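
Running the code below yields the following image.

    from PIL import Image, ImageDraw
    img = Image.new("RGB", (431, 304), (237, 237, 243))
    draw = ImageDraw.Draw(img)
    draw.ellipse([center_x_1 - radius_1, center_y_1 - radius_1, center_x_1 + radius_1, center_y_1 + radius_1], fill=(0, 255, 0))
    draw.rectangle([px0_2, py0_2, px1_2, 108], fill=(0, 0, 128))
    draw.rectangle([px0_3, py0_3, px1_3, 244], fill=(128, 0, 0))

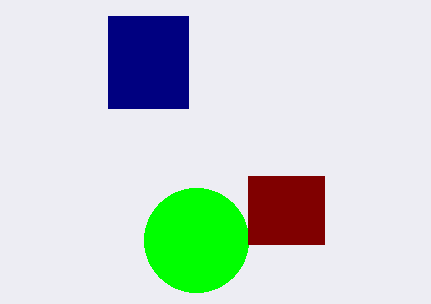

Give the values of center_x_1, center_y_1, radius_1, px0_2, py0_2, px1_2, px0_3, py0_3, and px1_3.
center_x_1 = 196; center_y_1 = 240; radius_1 = 52; px0_2 = 108; py0_2 = 16; px1_2 = 188; px0_3 = 248; py0_3 = 176; px1_3 = 324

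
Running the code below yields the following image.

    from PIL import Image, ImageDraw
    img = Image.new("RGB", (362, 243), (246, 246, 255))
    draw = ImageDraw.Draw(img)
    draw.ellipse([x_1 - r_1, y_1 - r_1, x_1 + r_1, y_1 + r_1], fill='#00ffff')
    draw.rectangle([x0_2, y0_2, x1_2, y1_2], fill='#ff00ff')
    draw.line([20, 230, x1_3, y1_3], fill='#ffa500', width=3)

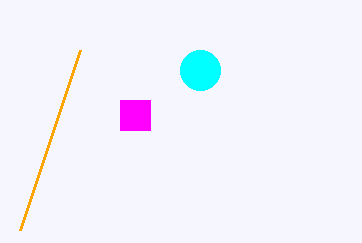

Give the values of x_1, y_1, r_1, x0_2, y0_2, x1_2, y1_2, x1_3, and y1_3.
x_1 = 200; y_1 = 70; r_1 = 20; x0_2 = 120; y0_2 = 100; x1_2 = 150; y1_2 = 130; x1_3 = 80; y1_3 = 50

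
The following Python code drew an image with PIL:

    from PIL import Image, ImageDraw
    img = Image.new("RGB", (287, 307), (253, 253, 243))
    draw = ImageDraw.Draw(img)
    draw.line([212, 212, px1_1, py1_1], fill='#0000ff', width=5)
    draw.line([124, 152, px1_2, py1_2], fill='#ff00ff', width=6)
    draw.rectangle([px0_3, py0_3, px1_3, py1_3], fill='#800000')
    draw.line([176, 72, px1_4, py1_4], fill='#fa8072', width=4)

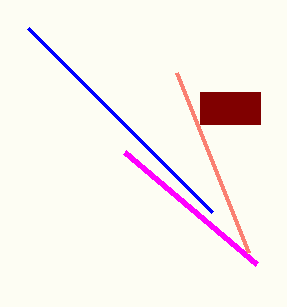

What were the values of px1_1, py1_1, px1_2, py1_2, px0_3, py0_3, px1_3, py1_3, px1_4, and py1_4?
px1_1 = 28
py1_1 = 28
px1_2 = 256
py1_2 = 264
px0_3 = 200
py0_3 = 92
px1_3 = 260
py1_3 = 124
px1_4 = 248
py1_4 = 252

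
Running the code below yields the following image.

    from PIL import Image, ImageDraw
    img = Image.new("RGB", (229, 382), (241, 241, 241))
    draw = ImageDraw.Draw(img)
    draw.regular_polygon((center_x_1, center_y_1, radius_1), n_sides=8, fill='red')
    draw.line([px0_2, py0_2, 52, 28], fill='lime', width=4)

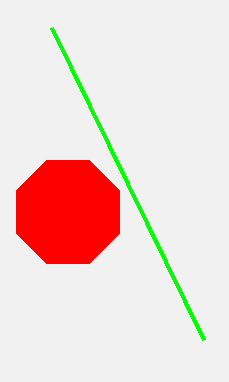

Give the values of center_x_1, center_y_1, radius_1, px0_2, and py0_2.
center_x_1 = 68
center_y_1 = 212
radius_1 = 56
px0_2 = 204
py0_2 = 340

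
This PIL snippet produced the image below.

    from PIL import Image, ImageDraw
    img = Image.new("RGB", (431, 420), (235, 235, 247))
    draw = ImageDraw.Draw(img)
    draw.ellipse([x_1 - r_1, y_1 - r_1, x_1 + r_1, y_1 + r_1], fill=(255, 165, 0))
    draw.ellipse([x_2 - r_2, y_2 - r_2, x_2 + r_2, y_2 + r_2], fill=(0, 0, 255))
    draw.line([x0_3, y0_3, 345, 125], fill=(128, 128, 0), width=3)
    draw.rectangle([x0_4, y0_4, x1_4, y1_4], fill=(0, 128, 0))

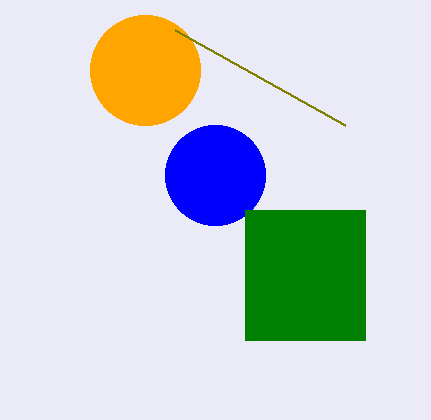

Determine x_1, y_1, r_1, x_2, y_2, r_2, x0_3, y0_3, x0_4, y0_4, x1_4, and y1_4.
x_1 = 145; y_1 = 70; r_1 = 55; x_2 = 215; y_2 = 175; r_2 = 50; x0_3 = 175; y0_3 = 30; x0_4 = 245; y0_4 = 210; x1_4 = 365; y1_4 = 340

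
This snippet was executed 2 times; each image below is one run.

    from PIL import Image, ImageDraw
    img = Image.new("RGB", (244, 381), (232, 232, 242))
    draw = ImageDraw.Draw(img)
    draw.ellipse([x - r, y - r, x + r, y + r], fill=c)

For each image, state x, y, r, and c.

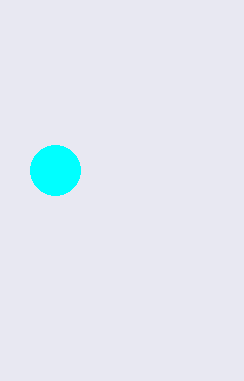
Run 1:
x = 55, y = 170, r = 25, c = 'cyan'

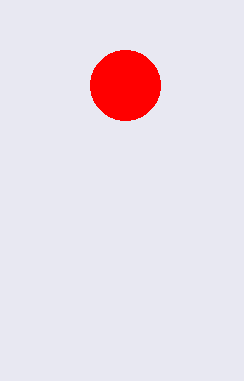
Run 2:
x = 125, y = 85, r = 35, c = 'red'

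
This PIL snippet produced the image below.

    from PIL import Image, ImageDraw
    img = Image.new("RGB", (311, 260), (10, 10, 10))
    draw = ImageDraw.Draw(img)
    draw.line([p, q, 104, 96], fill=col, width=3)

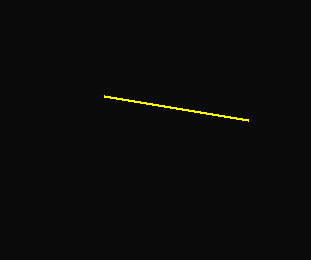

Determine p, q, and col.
p = 248; q = 120; col = 'yellow'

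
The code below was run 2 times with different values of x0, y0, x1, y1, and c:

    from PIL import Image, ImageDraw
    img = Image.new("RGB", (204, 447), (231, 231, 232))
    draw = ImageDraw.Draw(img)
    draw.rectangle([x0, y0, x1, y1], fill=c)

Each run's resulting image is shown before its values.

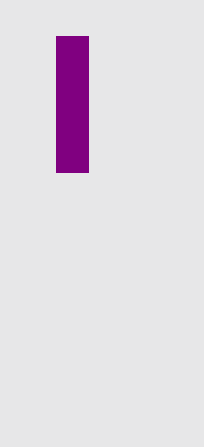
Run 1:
x0 = 56; y0 = 36; x1 = 88; y1 = 172; c = 'purple'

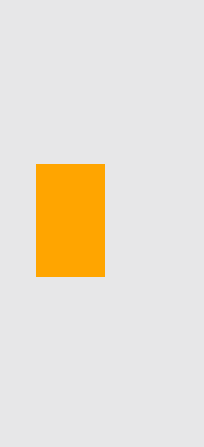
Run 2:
x0 = 36, y0 = 164, x1 = 104, y1 = 276, c = 'orange'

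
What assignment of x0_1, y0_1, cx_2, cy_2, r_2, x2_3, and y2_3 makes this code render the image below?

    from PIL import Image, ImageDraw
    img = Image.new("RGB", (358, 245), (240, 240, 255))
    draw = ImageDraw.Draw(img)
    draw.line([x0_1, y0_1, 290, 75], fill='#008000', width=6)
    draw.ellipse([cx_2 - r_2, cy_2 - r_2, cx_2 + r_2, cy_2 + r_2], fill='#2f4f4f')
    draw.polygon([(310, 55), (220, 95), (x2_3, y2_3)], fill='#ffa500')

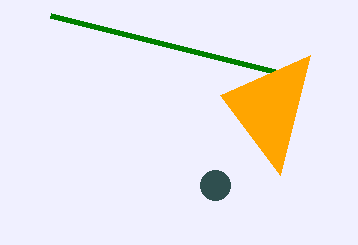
x0_1 = 50; y0_1 = 15; cx_2 = 215; cy_2 = 185; r_2 = 15; x2_3 = 280; y2_3 = 175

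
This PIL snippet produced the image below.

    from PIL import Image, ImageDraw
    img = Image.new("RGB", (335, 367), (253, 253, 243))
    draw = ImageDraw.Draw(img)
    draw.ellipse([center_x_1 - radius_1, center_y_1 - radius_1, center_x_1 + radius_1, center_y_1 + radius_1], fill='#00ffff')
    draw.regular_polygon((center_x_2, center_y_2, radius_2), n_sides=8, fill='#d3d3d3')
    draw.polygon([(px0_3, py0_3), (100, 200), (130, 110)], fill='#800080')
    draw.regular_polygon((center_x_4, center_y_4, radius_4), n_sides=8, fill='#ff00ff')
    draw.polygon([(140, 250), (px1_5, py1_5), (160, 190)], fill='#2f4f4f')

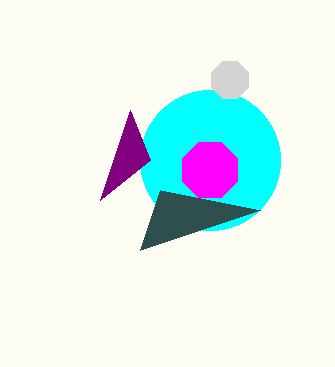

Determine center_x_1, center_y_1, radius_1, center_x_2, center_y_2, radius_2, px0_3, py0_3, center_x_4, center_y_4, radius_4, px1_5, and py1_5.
center_x_1 = 210, center_y_1 = 160, radius_1 = 70, center_x_2 = 230, center_y_2 = 80, radius_2 = 20, px0_3 = 150, py0_3 = 160, center_x_4 = 210, center_y_4 = 170, radius_4 = 30, px1_5 = 260, py1_5 = 210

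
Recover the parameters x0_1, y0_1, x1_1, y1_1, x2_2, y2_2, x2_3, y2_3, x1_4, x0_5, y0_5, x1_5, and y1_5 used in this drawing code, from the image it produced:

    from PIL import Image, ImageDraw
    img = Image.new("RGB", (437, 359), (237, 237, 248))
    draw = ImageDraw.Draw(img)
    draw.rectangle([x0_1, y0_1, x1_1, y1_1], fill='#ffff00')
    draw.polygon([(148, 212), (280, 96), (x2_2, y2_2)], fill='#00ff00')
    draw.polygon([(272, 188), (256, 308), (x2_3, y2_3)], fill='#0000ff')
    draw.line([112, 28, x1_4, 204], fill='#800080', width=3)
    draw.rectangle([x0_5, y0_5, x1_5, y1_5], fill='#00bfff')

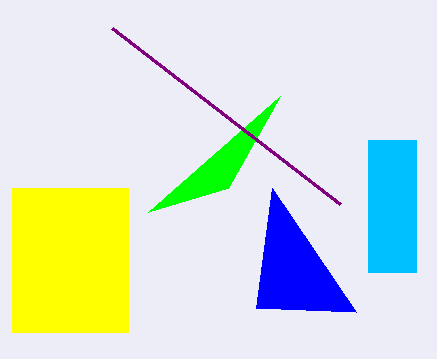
x0_1 = 12; y0_1 = 188; x1_1 = 128; y1_1 = 332; x2_2 = 228; y2_2 = 188; x2_3 = 356; y2_3 = 312; x1_4 = 340; x0_5 = 368; y0_5 = 140; x1_5 = 416; y1_5 = 272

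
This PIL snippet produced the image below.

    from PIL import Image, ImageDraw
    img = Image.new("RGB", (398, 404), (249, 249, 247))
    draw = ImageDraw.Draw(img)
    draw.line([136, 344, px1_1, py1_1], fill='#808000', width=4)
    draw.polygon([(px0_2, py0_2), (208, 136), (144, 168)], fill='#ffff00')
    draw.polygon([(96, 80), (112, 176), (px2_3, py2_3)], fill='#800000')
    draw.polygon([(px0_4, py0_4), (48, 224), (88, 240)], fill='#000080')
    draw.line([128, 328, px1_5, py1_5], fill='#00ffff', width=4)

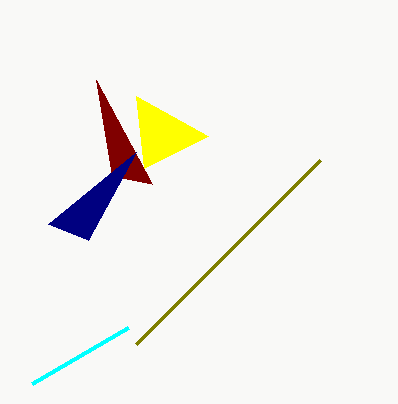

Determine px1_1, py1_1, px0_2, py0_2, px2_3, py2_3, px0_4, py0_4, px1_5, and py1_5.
px1_1 = 320; py1_1 = 160; px0_2 = 136; py0_2 = 96; px2_3 = 152; py2_3 = 184; px0_4 = 136; py0_4 = 152; px1_5 = 32; py1_5 = 384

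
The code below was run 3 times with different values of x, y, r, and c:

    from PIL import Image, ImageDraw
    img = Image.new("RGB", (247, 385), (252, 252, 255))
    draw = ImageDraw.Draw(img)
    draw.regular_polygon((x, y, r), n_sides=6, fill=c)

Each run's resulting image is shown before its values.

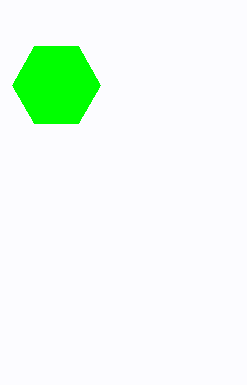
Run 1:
x = 56
y = 85
r = 44
c = 'lime'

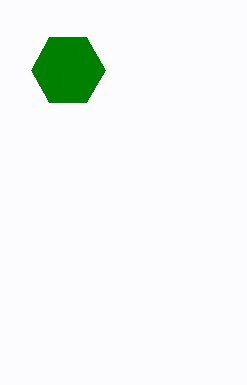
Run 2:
x = 68
y = 70
r = 37
c = 'green'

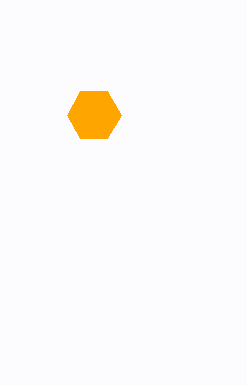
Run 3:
x = 94, y = 115, r = 27, c = 'orange'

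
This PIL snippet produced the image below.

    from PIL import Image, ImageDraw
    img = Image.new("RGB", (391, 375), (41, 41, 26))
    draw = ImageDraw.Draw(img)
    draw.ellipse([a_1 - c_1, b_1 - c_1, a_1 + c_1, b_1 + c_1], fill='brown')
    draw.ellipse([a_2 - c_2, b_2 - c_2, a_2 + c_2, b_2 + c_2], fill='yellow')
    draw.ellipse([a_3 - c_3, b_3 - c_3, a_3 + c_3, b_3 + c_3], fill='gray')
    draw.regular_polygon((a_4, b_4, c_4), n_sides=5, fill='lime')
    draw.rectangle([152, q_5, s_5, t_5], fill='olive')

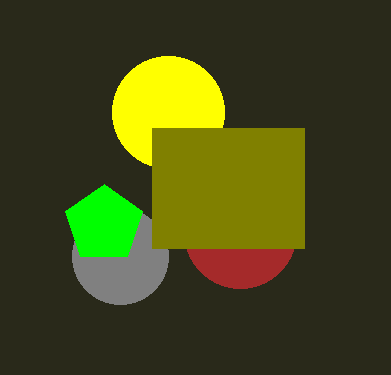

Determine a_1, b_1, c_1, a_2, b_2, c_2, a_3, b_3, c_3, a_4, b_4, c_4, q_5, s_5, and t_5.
a_1 = 240, b_1 = 232, c_1 = 56, a_2 = 168, b_2 = 112, c_2 = 56, a_3 = 120, b_3 = 256, c_3 = 48, a_4 = 104, b_4 = 224, c_4 = 40, q_5 = 128, s_5 = 304, t_5 = 248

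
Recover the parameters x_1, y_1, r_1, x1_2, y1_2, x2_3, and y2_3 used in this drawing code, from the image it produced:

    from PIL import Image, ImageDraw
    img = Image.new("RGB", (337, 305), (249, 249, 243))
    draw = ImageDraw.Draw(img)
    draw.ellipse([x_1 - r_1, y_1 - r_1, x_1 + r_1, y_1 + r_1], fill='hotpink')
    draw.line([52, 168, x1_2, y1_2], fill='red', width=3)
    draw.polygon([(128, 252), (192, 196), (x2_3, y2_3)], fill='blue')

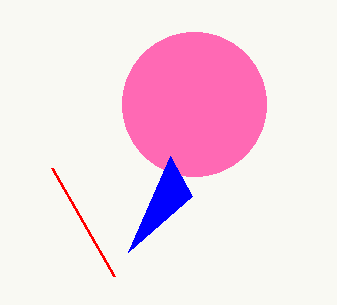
x_1 = 194, y_1 = 104, r_1 = 72, x1_2 = 114, y1_2 = 276, x2_3 = 170, y2_3 = 156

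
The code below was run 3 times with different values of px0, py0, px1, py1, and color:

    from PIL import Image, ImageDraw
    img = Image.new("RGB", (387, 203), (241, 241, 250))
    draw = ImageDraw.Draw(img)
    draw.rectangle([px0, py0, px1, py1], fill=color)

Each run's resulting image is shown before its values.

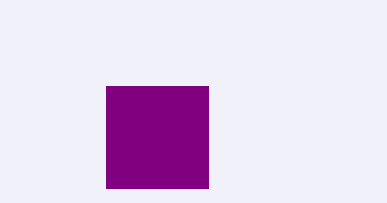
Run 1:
px0 = 106; py0 = 86; px1 = 208; py1 = 188; color = 'purple'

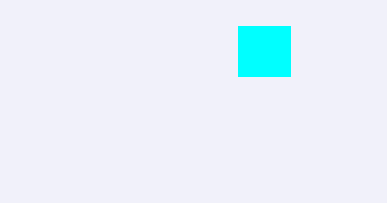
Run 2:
px0 = 238, py0 = 26, px1 = 290, py1 = 76, color = 'cyan'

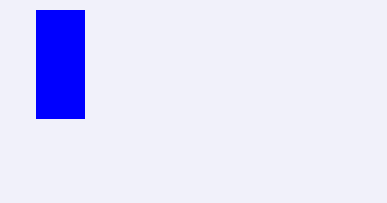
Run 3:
px0 = 36
py0 = 10
px1 = 84
py1 = 118
color = 'blue'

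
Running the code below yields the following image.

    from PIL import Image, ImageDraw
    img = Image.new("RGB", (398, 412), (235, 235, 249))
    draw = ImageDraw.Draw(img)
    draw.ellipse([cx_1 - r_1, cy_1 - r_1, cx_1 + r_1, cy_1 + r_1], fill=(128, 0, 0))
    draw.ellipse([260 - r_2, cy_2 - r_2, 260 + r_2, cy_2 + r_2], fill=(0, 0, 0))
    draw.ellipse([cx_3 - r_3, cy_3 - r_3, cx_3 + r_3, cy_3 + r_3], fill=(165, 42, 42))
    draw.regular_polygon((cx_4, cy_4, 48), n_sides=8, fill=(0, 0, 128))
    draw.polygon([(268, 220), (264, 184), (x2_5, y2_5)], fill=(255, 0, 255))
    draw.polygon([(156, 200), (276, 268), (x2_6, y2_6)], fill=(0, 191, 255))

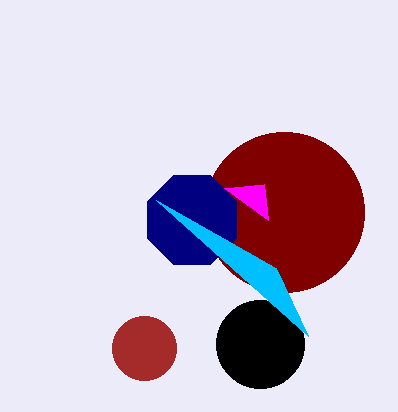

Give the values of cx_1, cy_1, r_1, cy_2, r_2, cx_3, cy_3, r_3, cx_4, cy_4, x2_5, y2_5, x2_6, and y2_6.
cx_1 = 284, cy_1 = 212, r_1 = 80, cy_2 = 344, r_2 = 44, cx_3 = 144, cy_3 = 348, r_3 = 32, cx_4 = 192, cy_4 = 220, x2_5 = 224, y2_5 = 188, x2_6 = 308, y2_6 = 336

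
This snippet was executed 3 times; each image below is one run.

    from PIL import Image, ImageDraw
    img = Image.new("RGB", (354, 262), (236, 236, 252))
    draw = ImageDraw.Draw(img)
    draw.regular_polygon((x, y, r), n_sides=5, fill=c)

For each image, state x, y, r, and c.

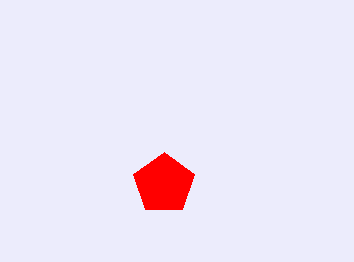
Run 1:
x = 164, y = 184, r = 32, c = 'red'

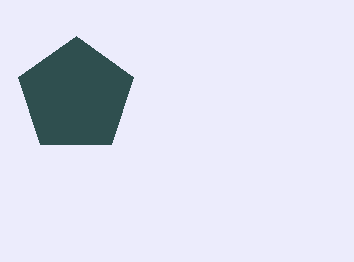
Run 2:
x = 76
y = 96
r = 60
c = 'darkslategray'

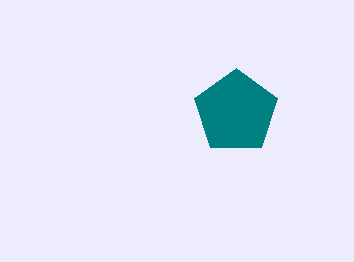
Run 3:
x = 236, y = 112, r = 44, c = 'teal'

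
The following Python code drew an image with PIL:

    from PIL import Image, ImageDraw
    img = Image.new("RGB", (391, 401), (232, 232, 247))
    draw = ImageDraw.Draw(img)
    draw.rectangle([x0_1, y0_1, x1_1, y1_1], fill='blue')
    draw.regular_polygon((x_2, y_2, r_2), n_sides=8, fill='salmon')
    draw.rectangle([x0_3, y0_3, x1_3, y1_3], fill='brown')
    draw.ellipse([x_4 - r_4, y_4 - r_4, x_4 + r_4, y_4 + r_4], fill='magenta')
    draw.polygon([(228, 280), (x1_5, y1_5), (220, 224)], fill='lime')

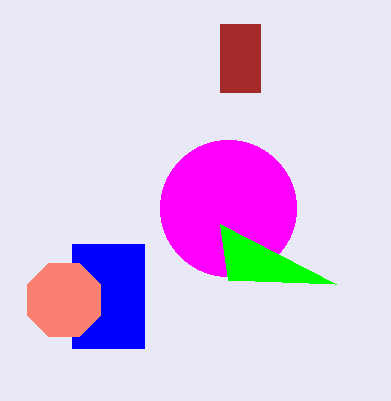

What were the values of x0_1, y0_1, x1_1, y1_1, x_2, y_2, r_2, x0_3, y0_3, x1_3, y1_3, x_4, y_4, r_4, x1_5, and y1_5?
x0_1 = 72; y0_1 = 244; x1_1 = 144; y1_1 = 348; x_2 = 64; y_2 = 300; r_2 = 40; x0_3 = 220; y0_3 = 24; x1_3 = 260; y1_3 = 92; x_4 = 228; y_4 = 208; r_4 = 68; x1_5 = 336; y1_5 = 284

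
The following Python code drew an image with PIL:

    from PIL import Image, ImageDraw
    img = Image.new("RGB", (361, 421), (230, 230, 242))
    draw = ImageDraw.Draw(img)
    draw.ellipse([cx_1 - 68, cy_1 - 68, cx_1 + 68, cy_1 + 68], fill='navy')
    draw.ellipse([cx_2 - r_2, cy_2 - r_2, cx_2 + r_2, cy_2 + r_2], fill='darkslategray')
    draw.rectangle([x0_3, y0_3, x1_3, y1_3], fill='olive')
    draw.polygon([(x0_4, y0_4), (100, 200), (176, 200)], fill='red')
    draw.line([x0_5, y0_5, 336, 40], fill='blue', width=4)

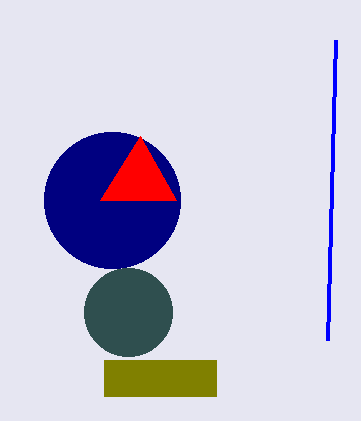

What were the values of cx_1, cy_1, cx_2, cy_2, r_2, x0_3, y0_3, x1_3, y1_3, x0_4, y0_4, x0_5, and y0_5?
cx_1 = 112, cy_1 = 200, cx_2 = 128, cy_2 = 312, r_2 = 44, x0_3 = 104, y0_3 = 360, x1_3 = 216, y1_3 = 396, x0_4 = 140, y0_4 = 136, x0_5 = 328, y0_5 = 340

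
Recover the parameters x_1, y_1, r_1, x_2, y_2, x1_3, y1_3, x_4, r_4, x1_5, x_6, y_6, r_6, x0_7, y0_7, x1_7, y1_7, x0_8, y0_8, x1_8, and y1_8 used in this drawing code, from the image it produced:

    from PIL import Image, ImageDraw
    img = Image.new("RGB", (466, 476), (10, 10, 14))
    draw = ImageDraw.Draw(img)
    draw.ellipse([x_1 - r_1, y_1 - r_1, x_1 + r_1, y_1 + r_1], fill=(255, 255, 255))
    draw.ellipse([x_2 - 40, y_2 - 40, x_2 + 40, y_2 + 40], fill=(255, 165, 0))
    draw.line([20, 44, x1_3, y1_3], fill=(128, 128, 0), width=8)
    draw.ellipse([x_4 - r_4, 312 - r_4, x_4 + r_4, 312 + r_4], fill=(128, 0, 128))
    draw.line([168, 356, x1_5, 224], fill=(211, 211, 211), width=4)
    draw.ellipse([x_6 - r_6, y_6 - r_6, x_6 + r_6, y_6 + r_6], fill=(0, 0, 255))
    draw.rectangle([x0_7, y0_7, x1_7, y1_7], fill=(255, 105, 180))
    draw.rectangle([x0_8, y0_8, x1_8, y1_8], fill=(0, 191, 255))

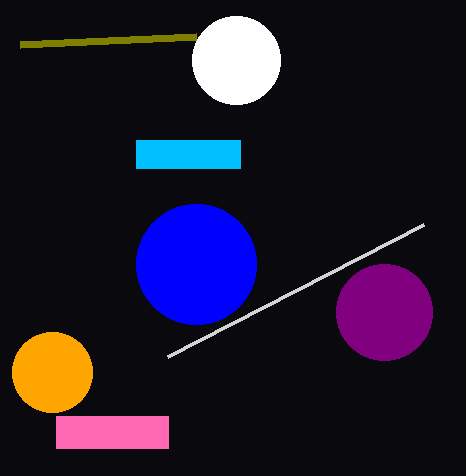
x_1 = 236
y_1 = 60
r_1 = 44
x_2 = 52
y_2 = 372
x1_3 = 196
y1_3 = 36
x_4 = 384
r_4 = 48
x1_5 = 424
x_6 = 196
y_6 = 264
r_6 = 60
x0_7 = 56
y0_7 = 416
x1_7 = 168
y1_7 = 448
x0_8 = 136
y0_8 = 140
x1_8 = 240
y1_8 = 168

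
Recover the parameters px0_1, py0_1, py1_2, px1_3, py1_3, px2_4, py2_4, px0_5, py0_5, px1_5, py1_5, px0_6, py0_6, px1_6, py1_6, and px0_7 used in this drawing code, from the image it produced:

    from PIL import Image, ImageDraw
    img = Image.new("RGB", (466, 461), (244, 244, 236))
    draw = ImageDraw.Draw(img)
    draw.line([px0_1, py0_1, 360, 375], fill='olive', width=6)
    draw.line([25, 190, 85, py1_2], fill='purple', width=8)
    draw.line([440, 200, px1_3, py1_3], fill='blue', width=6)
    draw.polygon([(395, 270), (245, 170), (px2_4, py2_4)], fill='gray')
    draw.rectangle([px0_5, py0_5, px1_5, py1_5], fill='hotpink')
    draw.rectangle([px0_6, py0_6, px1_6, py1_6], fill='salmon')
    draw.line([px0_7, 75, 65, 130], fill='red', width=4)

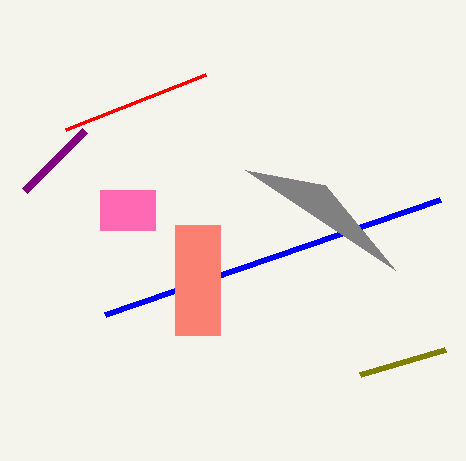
px0_1 = 445; py0_1 = 350; py1_2 = 130; px1_3 = 105; py1_3 = 315; px2_4 = 325; py2_4 = 185; px0_5 = 100; py0_5 = 190; px1_5 = 155; py1_5 = 230; px0_6 = 175; py0_6 = 225; px1_6 = 220; py1_6 = 335; px0_7 = 205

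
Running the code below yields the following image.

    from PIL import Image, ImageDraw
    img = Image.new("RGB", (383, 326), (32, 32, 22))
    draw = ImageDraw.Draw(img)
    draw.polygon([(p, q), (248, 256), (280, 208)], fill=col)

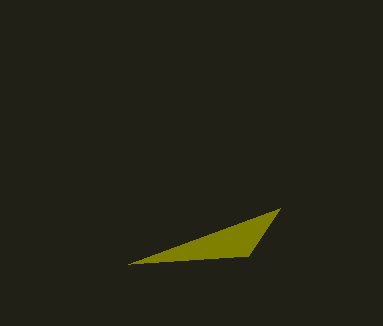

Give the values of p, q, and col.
p = 128; q = 264; col = 'olive'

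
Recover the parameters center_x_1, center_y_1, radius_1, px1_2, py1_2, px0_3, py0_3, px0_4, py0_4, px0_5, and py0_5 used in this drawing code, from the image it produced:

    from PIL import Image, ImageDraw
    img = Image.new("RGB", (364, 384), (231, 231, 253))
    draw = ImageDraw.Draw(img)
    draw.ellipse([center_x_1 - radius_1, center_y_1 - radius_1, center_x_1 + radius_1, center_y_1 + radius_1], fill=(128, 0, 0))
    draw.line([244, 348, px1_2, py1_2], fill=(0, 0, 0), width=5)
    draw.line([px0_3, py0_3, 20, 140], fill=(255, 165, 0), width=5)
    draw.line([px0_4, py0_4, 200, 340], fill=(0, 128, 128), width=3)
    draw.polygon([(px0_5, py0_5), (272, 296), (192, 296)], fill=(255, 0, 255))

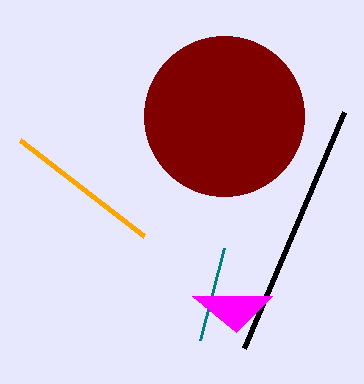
center_x_1 = 224; center_y_1 = 116; radius_1 = 80; px1_2 = 344; py1_2 = 112; px0_3 = 144; py0_3 = 236; px0_4 = 224; py0_4 = 248; px0_5 = 236; py0_5 = 332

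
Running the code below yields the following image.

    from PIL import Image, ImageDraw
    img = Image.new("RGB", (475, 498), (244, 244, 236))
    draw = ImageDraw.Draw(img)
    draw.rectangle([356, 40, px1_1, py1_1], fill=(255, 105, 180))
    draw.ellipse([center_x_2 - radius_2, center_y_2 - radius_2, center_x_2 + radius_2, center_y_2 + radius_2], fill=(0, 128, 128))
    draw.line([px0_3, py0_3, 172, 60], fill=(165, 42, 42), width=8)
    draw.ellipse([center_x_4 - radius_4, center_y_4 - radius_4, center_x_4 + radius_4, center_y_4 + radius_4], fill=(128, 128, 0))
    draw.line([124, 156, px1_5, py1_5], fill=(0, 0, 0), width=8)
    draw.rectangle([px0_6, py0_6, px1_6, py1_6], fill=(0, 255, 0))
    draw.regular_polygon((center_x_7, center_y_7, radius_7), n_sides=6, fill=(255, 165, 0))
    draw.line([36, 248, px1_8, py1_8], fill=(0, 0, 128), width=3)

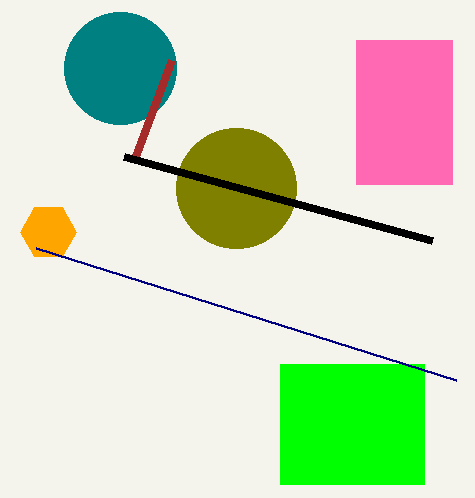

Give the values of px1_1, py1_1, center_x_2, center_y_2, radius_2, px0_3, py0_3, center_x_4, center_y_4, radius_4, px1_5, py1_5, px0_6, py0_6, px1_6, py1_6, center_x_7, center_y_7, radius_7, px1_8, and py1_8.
px1_1 = 452
py1_1 = 184
center_x_2 = 120
center_y_2 = 68
radius_2 = 56
px0_3 = 136
py0_3 = 156
center_x_4 = 236
center_y_4 = 188
radius_4 = 60
px1_5 = 432
py1_5 = 240
px0_6 = 280
py0_6 = 364
px1_6 = 424
py1_6 = 484
center_x_7 = 48
center_y_7 = 232
radius_7 = 28
px1_8 = 456
py1_8 = 380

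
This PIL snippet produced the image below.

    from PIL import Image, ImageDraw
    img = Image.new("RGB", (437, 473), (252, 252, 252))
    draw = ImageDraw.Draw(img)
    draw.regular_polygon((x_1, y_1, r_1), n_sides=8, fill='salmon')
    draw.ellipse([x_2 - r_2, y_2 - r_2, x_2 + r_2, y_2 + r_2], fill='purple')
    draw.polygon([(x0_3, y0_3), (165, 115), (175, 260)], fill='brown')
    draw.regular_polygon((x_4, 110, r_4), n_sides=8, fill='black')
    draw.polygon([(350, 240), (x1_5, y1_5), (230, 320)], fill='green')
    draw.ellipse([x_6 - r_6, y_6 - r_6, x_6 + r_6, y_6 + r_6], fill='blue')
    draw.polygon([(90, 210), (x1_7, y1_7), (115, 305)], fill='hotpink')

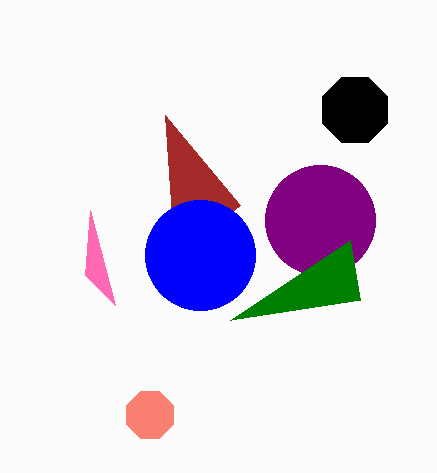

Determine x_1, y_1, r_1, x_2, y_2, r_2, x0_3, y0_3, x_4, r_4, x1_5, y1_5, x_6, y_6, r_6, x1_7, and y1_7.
x_1 = 150
y_1 = 415
r_1 = 25
x_2 = 320
y_2 = 220
r_2 = 55
x0_3 = 240
y0_3 = 205
x_4 = 355
r_4 = 35
x1_5 = 360
y1_5 = 300
x_6 = 200
y_6 = 255
r_6 = 55
x1_7 = 85
y1_7 = 275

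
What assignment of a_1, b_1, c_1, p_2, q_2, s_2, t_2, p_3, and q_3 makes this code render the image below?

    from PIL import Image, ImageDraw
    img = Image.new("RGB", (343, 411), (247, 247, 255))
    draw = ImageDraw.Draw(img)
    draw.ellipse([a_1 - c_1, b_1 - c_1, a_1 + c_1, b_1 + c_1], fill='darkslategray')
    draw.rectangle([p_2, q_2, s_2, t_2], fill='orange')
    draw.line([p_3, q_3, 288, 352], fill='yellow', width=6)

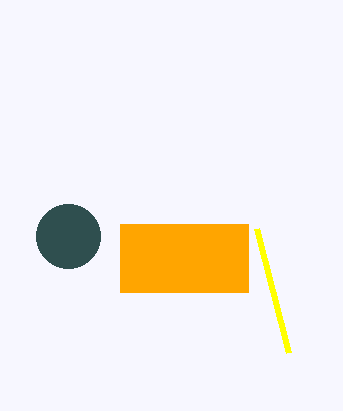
a_1 = 68, b_1 = 236, c_1 = 32, p_2 = 120, q_2 = 224, s_2 = 248, t_2 = 292, p_3 = 256, q_3 = 228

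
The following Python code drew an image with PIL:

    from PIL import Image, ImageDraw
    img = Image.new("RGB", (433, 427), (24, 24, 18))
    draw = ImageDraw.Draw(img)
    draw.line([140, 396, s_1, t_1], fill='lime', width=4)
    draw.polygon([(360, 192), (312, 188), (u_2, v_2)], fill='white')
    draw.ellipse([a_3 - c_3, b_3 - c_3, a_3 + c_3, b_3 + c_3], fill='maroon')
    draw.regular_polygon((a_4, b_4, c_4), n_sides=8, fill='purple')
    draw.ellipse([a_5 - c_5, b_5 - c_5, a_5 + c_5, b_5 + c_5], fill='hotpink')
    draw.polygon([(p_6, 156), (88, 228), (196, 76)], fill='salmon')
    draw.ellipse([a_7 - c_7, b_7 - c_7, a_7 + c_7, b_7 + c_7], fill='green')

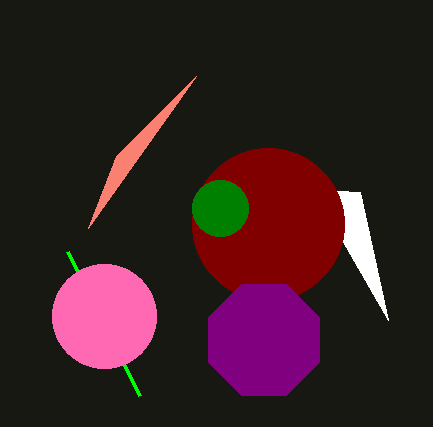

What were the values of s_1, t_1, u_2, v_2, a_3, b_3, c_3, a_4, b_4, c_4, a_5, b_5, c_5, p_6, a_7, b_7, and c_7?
s_1 = 68, t_1 = 252, u_2 = 388, v_2 = 320, a_3 = 268, b_3 = 224, c_3 = 76, a_4 = 264, b_4 = 340, c_4 = 60, a_5 = 104, b_5 = 316, c_5 = 52, p_6 = 116, a_7 = 220, b_7 = 208, c_7 = 28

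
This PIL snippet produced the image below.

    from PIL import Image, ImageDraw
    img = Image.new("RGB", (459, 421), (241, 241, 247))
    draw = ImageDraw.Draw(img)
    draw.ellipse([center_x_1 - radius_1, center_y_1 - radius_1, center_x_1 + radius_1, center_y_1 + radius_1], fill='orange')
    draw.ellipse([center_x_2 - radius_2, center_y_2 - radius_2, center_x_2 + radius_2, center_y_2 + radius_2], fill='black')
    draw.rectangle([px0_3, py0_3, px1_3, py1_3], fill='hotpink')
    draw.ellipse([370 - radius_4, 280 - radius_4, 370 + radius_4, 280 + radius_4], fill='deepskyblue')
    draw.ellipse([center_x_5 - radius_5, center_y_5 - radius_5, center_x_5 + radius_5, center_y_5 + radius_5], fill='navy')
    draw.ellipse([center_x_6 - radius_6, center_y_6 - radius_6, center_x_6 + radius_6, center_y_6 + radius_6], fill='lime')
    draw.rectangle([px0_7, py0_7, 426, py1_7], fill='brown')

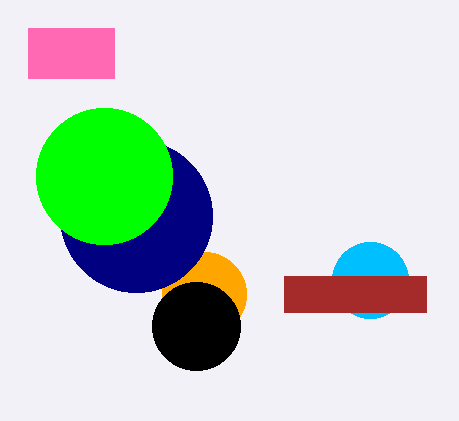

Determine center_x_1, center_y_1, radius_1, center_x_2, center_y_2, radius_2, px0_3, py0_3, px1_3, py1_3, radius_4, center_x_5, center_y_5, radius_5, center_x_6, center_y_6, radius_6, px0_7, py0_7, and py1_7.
center_x_1 = 204, center_y_1 = 294, radius_1 = 42, center_x_2 = 196, center_y_2 = 326, radius_2 = 44, px0_3 = 28, py0_3 = 28, px1_3 = 114, py1_3 = 78, radius_4 = 38, center_x_5 = 136, center_y_5 = 216, radius_5 = 76, center_x_6 = 104, center_y_6 = 176, radius_6 = 68, px0_7 = 284, py0_7 = 276, py1_7 = 312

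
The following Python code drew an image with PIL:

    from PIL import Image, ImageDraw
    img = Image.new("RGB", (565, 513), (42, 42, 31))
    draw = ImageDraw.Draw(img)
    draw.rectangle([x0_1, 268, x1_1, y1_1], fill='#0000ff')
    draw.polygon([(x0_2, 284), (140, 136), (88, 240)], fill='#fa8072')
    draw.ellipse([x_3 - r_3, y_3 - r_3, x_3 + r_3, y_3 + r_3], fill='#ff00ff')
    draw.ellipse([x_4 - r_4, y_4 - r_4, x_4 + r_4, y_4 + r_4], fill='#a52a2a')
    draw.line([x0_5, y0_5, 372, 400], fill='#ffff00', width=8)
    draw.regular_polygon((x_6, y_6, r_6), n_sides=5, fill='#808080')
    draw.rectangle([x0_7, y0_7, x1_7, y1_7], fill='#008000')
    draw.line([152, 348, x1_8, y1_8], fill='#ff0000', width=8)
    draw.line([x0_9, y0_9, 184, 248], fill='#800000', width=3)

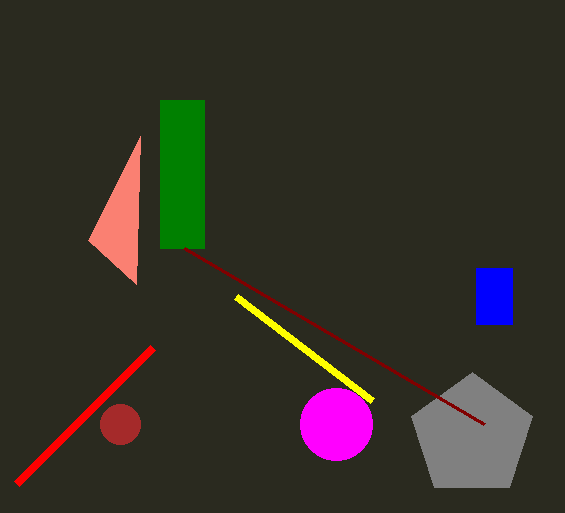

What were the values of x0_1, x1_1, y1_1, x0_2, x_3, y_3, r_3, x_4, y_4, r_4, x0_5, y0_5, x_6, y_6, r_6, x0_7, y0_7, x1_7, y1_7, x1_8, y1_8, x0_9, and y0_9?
x0_1 = 476, x1_1 = 512, y1_1 = 324, x0_2 = 136, x_3 = 336, y_3 = 424, r_3 = 36, x_4 = 120, y_4 = 424, r_4 = 20, x0_5 = 236, y0_5 = 296, x_6 = 472, y_6 = 436, r_6 = 64, x0_7 = 160, y0_7 = 100, x1_7 = 204, y1_7 = 248, x1_8 = 16, y1_8 = 484, x0_9 = 484, y0_9 = 424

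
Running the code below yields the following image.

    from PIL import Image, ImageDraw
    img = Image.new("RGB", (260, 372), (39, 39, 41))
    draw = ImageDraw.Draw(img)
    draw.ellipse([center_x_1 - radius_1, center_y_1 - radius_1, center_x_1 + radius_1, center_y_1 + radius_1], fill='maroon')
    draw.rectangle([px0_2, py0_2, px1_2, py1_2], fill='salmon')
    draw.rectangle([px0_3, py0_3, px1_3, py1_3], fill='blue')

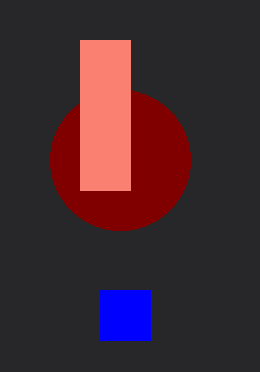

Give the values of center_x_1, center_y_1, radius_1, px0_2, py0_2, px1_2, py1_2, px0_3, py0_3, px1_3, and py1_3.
center_x_1 = 120
center_y_1 = 160
radius_1 = 70
px0_2 = 80
py0_2 = 40
px1_2 = 130
py1_2 = 190
px0_3 = 100
py0_3 = 290
px1_3 = 150
py1_3 = 340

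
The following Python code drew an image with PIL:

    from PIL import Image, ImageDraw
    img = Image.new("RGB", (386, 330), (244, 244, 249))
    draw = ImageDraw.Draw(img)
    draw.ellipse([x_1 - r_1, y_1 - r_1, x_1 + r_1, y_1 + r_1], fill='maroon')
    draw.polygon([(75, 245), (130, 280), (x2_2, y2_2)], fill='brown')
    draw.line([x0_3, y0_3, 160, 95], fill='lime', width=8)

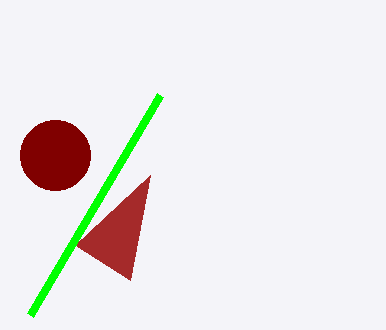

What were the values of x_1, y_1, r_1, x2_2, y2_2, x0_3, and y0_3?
x_1 = 55
y_1 = 155
r_1 = 35
x2_2 = 150
y2_2 = 175
x0_3 = 30
y0_3 = 315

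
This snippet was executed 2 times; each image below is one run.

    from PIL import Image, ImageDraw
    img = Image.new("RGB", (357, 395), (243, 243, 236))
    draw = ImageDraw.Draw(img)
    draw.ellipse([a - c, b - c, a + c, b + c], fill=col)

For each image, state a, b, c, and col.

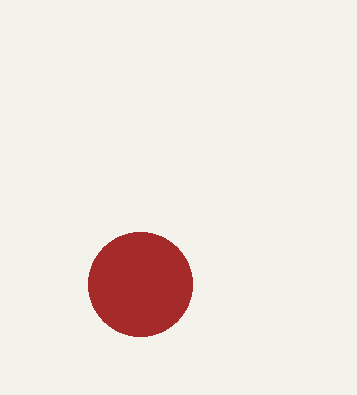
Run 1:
a = 140, b = 284, c = 52, col = 'brown'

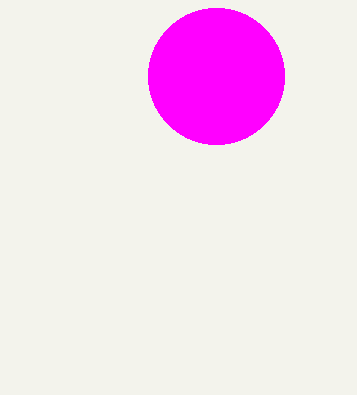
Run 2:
a = 216
b = 76
c = 68
col = 'magenta'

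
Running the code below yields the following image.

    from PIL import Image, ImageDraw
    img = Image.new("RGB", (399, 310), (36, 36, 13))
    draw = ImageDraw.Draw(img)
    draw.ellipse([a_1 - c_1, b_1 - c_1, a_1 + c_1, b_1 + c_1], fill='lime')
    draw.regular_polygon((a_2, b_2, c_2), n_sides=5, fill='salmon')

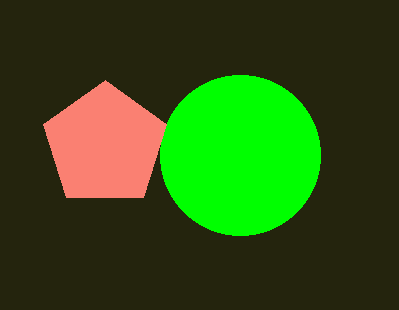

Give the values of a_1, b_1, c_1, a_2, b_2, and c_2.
a_1 = 240, b_1 = 155, c_1 = 80, a_2 = 105, b_2 = 145, c_2 = 65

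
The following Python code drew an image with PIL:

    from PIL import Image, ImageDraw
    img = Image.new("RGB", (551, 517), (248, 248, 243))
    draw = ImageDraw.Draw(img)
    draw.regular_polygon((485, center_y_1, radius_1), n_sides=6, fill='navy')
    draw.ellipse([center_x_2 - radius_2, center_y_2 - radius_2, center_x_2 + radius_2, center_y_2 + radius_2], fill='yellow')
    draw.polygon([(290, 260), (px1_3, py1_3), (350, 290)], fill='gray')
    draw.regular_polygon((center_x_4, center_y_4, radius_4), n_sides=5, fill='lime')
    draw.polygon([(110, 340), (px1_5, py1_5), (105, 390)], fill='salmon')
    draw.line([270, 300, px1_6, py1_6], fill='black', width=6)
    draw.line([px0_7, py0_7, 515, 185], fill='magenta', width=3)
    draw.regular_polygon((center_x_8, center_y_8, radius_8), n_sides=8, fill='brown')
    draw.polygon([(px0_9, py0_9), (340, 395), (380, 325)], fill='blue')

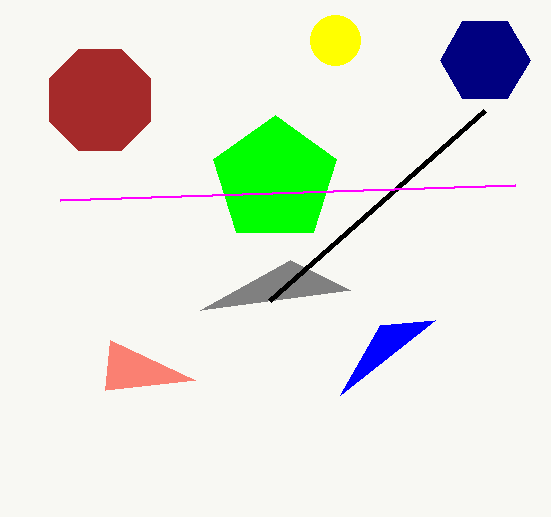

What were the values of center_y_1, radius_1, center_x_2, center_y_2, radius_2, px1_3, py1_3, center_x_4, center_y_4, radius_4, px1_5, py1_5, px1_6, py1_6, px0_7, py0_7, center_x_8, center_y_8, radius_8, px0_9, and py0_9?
center_y_1 = 60
radius_1 = 45
center_x_2 = 335
center_y_2 = 40
radius_2 = 25
px1_3 = 200
py1_3 = 310
center_x_4 = 275
center_y_4 = 180
radius_4 = 65
px1_5 = 195
py1_5 = 380
px1_6 = 485
py1_6 = 110
px0_7 = 60
py0_7 = 200
center_x_8 = 100
center_y_8 = 100
radius_8 = 55
px0_9 = 435
py0_9 = 320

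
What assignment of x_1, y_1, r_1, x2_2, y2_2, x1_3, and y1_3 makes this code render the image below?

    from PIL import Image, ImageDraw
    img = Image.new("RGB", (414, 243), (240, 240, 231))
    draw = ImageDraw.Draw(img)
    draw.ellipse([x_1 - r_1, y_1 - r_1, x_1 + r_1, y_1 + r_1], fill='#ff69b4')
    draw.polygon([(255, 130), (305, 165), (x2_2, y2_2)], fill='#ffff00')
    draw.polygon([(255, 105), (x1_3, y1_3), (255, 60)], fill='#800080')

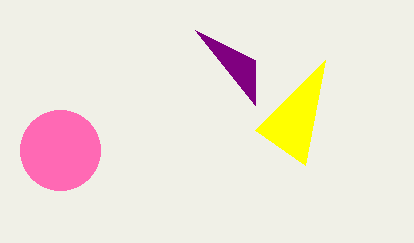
x_1 = 60; y_1 = 150; r_1 = 40; x2_2 = 325; y2_2 = 60; x1_3 = 195; y1_3 = 30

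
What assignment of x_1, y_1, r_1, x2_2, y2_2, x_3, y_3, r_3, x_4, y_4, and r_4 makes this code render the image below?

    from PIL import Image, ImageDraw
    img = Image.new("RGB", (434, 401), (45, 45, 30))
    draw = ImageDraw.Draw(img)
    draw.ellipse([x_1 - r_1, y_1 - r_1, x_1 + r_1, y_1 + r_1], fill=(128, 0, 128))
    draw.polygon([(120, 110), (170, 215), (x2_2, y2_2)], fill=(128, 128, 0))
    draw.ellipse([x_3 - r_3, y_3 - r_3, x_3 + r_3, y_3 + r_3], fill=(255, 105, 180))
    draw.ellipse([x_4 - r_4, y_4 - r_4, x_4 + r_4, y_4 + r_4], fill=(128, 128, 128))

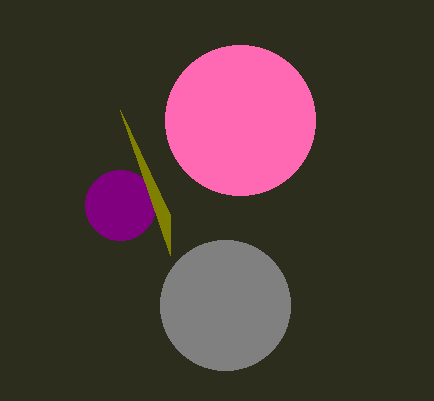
x_1 = 120; y_1 = 205; r_1 = 35; x2_2 = 170; y2_2 = 255; x_3 = 240; y_3 = 120; r_3 = 75; x_4 = 225; y_4 = 305; r_4 = 65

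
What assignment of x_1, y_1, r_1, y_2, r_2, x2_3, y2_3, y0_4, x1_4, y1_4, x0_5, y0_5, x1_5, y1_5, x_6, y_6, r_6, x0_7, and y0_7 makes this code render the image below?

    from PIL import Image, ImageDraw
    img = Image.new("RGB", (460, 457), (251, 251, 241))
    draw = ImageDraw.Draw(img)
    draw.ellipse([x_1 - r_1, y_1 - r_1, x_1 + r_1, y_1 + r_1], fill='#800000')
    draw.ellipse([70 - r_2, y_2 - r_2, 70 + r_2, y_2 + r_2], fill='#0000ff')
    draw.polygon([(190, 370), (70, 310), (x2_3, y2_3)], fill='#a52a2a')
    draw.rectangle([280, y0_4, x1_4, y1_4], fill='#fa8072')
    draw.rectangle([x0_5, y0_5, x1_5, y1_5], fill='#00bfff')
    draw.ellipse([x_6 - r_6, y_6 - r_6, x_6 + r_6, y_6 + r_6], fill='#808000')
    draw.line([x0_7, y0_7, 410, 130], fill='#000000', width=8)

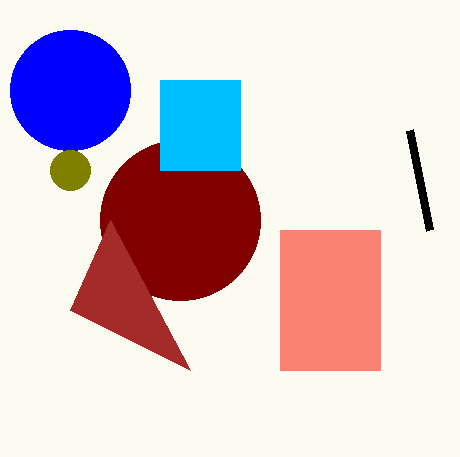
x_1 = 180
y_1 = 220
r_1 = 80
y_2 = 90
r_2 = 60
x2_3 = 110
y2_3 = 220
y0_4 = 230
x1_4 = 380
y1_4 = 370
x0_5 = 160
y0_5 = 80
x1_5 = 240
y1_5 = 170
x_6 = 70
y_6 = 170
r_6 = 20
x0_7 = 430
y0_7 = 230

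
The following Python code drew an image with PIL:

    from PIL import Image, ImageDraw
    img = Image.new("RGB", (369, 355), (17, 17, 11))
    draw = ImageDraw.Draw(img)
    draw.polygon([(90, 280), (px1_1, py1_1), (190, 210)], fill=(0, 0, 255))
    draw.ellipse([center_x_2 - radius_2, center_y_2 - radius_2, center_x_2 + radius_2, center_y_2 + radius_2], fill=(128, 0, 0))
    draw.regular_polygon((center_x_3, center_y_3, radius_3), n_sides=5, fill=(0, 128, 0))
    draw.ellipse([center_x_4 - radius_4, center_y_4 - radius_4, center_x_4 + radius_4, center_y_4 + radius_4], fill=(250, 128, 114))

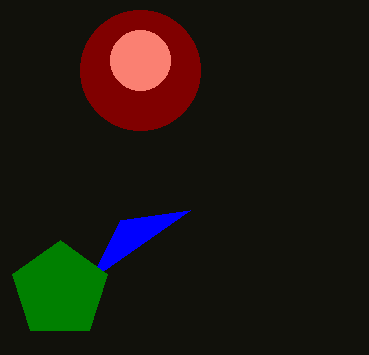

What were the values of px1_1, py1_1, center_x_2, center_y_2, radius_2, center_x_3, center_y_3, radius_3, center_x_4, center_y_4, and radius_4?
px1_1 = 120
py1_1 = 220
center_x_2 = 140
center_y_2 = 70
radius_2 = 60
center_x_3 = 60
center_y_3 = 290
radius_3 = 50
center_x_4 = 140
center_y_4 = 60
radius_4 = 30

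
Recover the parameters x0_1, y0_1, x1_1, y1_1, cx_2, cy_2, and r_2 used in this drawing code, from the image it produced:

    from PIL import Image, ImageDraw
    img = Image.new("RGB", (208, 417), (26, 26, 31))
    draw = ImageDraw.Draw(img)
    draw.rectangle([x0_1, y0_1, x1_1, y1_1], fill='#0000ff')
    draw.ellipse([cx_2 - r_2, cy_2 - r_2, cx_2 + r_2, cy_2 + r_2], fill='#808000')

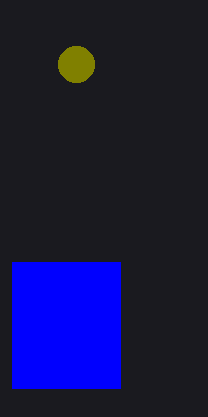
x0_1 = 12; y0_1 = 262; x1_1 = 120; y1_1 = 388; cx_2 = 76; cy_2 = 64; r_2 = 18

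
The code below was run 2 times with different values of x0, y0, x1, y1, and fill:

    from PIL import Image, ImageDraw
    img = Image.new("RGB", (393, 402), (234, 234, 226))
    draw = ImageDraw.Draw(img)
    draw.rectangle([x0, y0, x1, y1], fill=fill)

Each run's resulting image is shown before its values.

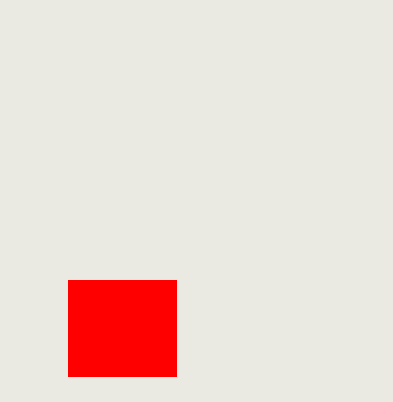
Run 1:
x0 = 68, y0 = 280, x1 = 176, y1 = 376, fill = 'red'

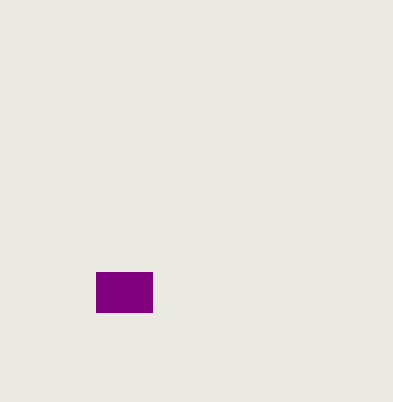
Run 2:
x0 = 96; y0 = 272; x1 = 152; y1 = 312; fill = 'purple'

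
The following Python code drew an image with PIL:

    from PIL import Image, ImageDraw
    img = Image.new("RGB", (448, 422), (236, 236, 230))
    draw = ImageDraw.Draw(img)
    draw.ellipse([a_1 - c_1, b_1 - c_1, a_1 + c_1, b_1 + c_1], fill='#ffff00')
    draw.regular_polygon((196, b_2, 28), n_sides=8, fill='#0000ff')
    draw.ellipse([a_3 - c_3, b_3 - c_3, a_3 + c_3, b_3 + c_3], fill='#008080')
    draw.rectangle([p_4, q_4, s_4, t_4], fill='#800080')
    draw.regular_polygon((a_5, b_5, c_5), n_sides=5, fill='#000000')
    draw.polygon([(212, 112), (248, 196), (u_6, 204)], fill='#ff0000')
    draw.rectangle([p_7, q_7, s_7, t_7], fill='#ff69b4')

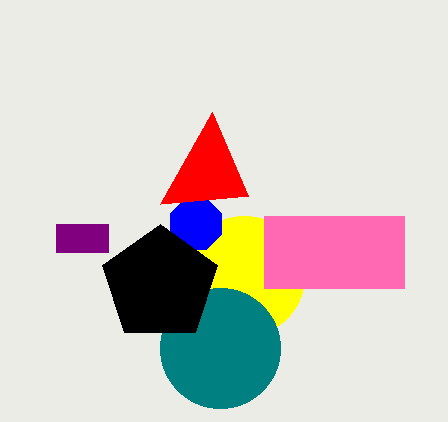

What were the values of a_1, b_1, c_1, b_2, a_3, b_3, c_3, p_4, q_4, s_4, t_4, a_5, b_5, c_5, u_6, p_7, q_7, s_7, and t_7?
a_1 = 244, b_1 = 276, c_1 = 60, b_2 = 224, a_3 = 220, b_3 = 348, c_3 = 60, p_4 = 56, q_4 = 224, s_4 = 108, t_4 = 252, a_5 = 160, b_5 = 284, c_5 = 60, u_6 = 160, p_7 = 264, q_7 = 216, s_7 = 404, t_7 = 288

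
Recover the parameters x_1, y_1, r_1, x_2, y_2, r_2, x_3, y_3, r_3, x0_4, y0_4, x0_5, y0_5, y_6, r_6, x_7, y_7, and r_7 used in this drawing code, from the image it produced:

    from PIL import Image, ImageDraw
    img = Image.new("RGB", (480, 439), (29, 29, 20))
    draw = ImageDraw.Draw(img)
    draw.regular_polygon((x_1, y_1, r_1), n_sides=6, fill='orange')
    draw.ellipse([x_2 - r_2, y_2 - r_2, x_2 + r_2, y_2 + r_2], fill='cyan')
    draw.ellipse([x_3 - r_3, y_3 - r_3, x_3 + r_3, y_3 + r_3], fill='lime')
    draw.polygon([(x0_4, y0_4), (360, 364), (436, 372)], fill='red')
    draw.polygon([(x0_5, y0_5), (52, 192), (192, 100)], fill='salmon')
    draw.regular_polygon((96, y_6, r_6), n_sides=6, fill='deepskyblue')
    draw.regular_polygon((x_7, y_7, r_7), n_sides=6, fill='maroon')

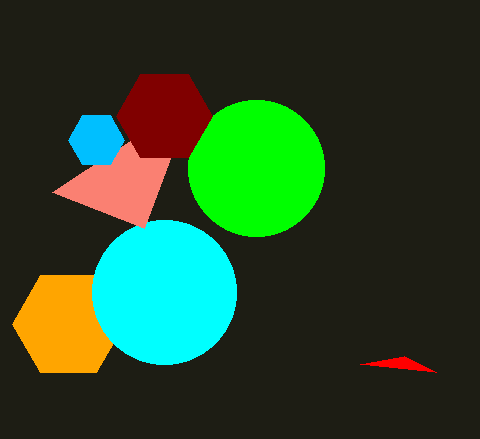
x_1 = 68
y_1 = 324
r_1 = 56
x_2 = 164
y_2 = 292
r_2 = 72
x_3 = 256
y_3 = 168
r_3 = 68
x0_4 = 404
y0_4 = 356
x0_5 = 144
y0_5 = 228
y_6 = 140
r_6 = 28
x_7 = 164
y_7 = 116
r_7 = 48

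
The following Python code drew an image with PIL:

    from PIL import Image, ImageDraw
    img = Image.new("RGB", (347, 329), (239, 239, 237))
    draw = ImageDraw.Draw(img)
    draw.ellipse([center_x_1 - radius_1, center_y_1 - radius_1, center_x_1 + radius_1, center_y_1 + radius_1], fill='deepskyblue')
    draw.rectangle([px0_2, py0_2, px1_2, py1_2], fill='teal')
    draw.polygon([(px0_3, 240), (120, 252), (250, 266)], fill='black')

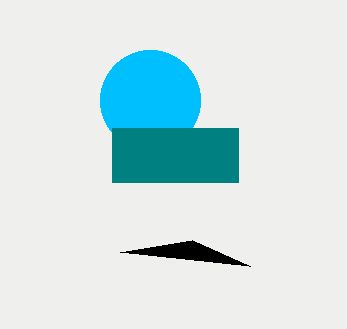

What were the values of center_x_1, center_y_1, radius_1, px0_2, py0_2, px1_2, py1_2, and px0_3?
center_x_1 = 150, center_y_1 = 100, radius_1 = 50, px0_2 = 112, py0_2 = 128, px1_2 = 238, py1_2 = 182, px0_3 = 192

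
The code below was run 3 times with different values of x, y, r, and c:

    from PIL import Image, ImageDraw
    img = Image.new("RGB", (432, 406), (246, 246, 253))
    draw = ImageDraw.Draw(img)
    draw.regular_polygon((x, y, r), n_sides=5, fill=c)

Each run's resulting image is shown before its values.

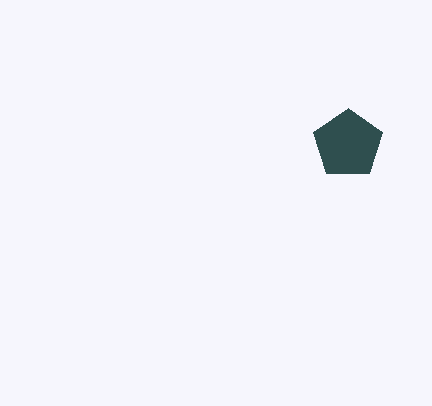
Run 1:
x = 348, y = 144, r = 36, c = 'darkslategray'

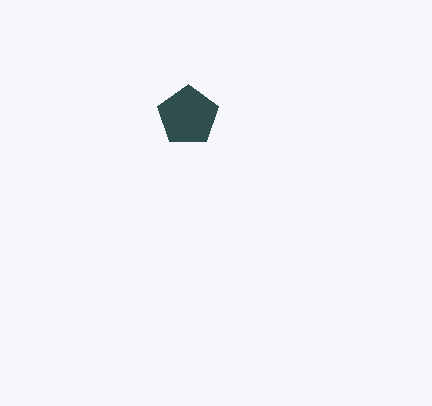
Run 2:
x = 188; y = 116; r = 32; c = 'darkslategray'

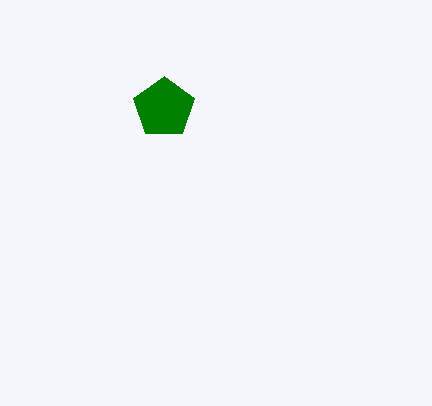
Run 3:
x = 164, y = 108, r = 32, c = 'green'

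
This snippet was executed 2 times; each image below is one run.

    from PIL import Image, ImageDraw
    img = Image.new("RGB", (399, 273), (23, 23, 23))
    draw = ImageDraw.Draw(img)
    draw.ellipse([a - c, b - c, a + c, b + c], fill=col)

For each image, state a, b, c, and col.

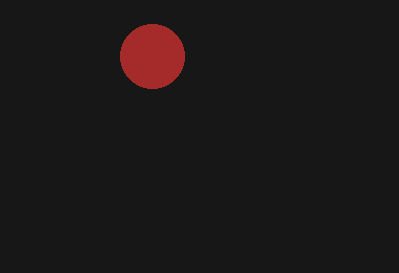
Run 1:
a = 152
b = 56
c = 32
col = 'brown'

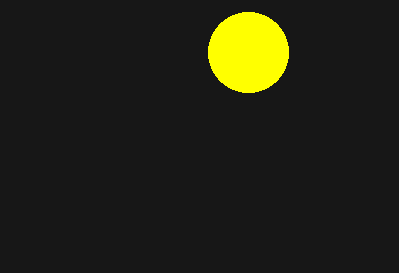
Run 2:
a = 248
b = 52
c = 40
col = 'yellow'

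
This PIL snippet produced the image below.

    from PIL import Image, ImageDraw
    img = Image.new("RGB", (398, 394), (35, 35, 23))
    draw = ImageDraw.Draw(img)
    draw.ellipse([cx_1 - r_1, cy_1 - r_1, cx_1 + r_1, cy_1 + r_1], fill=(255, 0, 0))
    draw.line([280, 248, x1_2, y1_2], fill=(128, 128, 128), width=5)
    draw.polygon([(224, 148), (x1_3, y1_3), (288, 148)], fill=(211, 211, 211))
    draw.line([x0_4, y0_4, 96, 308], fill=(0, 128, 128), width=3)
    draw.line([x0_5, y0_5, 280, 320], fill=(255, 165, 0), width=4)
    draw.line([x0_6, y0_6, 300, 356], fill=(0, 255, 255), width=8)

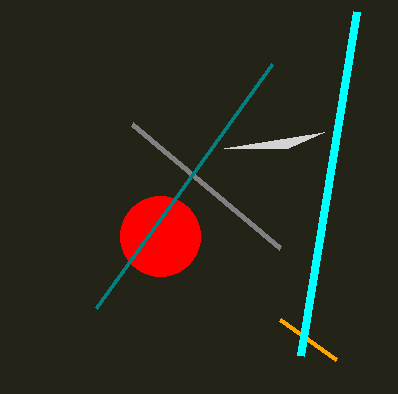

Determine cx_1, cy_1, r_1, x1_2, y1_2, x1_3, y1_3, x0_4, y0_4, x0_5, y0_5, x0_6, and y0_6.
cx_1 = 160; cy_1 = 236; r_1 = 40; x1_2 = 132; y1_2 = 124; x1_3 = 324; y1_3 = 132; x0_4 = 272; y0_4 = 64; x0_5 = 336; y0_5 = 360; x0_6 = 356; y0_6 = 12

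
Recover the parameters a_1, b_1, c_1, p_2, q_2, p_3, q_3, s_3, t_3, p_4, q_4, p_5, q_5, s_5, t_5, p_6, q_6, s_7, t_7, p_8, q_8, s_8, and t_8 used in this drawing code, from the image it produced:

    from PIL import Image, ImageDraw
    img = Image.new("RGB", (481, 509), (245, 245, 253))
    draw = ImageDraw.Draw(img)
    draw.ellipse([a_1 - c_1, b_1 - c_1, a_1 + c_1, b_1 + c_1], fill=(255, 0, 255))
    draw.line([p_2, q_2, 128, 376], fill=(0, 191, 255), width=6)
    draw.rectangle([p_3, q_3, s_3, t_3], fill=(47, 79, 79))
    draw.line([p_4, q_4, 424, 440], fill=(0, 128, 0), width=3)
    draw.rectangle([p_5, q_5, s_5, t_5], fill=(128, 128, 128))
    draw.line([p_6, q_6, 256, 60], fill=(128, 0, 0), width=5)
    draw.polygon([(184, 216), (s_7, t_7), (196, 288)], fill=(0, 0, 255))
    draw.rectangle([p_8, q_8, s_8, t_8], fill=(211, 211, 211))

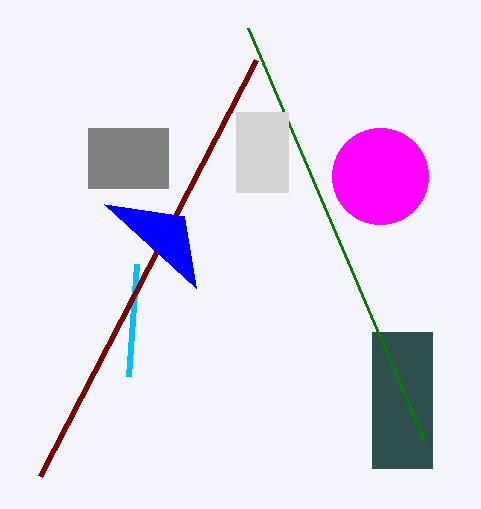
a_1 = 380; b_1 = 176; c_1 = 48; p_2 = 136; q_2 = 264; p_3 = 372; q_3 = 332; s_3 = 432; t_3 = 468; p_4 = 248; q_4 = 28; p_5 = 88; q_5 = 128; s_5 = 168; t_5 = 188; p_6 = 40; q_6 = 476; s_7 = 104; t_7 = 204; p_8 = 236; q_8 = 112; s_8 = 288; t_8 = 192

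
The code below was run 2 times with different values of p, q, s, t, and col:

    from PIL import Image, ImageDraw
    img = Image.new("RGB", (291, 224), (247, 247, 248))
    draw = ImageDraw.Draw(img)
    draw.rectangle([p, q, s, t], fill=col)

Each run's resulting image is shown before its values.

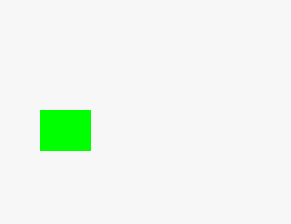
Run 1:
p = 40
q = 110
s = 90
t = 150
col = 'lime'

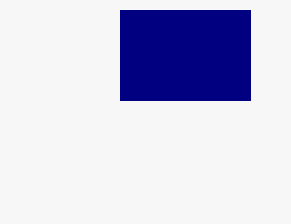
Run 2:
p = 120
q = 10
s = 250
t = 100
col = 'navy'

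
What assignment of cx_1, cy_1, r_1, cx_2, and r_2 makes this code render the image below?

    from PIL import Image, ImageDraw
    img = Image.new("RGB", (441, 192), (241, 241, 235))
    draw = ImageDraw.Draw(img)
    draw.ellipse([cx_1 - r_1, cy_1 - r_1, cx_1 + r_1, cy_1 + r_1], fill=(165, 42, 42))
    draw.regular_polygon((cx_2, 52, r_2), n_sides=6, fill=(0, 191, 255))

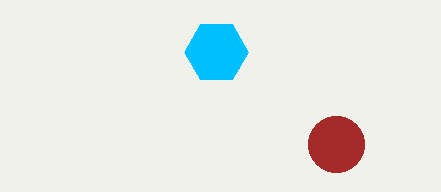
cx_1 = 336; cy_1 = 144; r_1 = 28; cx_2 = 216; r_2 = 32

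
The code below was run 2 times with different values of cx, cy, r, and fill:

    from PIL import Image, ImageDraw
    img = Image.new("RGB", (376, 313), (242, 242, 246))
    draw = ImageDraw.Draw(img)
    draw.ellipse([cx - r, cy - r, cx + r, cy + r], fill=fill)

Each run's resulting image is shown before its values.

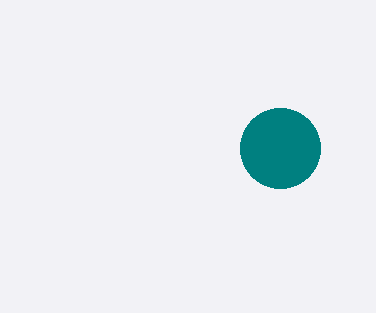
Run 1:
cx = 280
cy = 148
r = 40
fill = 'teal'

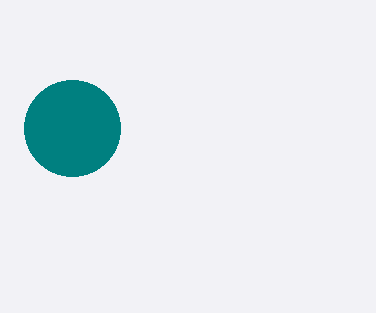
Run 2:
cx = 72, cy = 128, r = 48, fill = 'teal'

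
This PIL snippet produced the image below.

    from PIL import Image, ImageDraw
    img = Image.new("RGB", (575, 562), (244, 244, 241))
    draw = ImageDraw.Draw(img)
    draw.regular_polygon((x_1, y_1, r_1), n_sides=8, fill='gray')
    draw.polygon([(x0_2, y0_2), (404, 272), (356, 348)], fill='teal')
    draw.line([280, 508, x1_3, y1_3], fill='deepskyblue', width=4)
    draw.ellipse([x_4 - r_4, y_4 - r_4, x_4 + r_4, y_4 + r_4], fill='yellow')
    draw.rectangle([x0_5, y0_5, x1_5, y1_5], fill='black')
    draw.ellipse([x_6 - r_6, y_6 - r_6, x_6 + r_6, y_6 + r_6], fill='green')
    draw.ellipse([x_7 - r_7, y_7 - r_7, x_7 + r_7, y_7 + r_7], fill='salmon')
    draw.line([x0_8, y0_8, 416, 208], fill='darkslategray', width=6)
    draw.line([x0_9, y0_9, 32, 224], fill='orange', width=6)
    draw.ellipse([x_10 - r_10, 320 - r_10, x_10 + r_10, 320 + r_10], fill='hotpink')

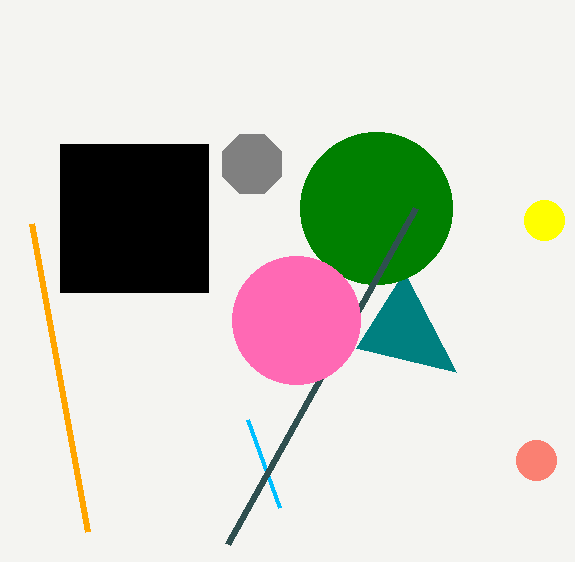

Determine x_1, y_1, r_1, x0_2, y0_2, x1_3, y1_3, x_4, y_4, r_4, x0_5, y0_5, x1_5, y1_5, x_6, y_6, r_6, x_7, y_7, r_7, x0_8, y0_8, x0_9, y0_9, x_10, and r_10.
x_1 = 252, y_1 = 164, r_1 = 32, x0_2 = 456, y0_2 = 372, x1_3 = 248, y1_3 = 420, x_4 = 544, y_4 = 220, r_4 = 20, x0_5 = 60, y0_5 = 144, x1_5 = 208, y1_5 = 292, x_6 = 376, y_6 = 208, r_6 = 76, x_7 = 536, y_7 = 460, r_7 = 20, x0_8 = 228, y0_8 = 544, x0_9 = 88, y0_9 = 532, x_10 = 296, r_10 = 64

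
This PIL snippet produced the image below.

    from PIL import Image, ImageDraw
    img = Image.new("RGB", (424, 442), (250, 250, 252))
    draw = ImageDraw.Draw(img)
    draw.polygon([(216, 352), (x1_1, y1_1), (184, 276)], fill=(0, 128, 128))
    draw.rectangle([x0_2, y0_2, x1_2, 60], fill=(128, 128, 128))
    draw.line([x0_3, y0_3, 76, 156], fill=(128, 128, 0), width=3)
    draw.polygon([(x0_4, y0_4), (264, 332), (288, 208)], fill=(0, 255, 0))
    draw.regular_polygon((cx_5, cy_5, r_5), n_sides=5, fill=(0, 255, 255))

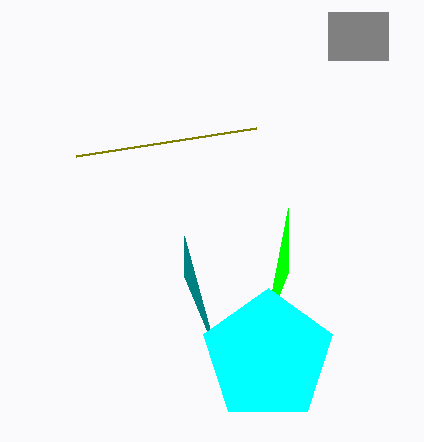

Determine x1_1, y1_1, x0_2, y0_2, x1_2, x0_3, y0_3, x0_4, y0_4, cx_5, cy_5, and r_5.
x1_1 = 184
y1_1 = 236
x0_2 = 328
y0_2 = 12
x1_2 = 388
x0_3 = 256
y0_3 = 128
x0_4 = 288
y0_4 = 272
cx_5 = 268
cy_5 = 356
r_5 = 68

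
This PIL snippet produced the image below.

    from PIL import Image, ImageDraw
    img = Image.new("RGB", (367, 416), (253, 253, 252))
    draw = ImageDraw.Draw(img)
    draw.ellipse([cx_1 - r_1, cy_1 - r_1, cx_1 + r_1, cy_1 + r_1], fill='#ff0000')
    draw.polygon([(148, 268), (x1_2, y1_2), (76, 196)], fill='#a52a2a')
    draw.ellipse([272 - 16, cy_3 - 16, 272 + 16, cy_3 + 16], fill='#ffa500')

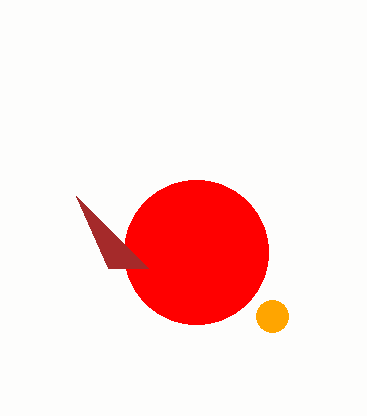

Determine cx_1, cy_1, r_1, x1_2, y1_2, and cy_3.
cx_1 = 196; cy_1 = 252; r_1 = 72; x1_2 = 108; y1_2 = 268; cy_3 = 316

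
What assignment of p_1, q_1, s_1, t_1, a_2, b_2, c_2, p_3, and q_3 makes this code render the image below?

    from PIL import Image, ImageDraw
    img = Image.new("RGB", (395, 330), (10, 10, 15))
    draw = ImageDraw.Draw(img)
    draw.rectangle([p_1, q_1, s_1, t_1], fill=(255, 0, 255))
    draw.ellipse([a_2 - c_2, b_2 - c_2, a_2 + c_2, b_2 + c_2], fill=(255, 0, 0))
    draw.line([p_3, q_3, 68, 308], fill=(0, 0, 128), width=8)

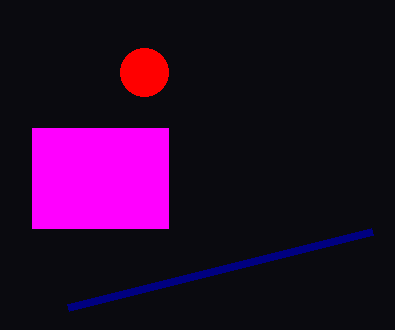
p_1 = 32
q_1 = 128
s_1 = 168
t_1 = 228
a_2 = 144
b_2 = 72
c_2 = 24
p_3 = 372
q_3 = 232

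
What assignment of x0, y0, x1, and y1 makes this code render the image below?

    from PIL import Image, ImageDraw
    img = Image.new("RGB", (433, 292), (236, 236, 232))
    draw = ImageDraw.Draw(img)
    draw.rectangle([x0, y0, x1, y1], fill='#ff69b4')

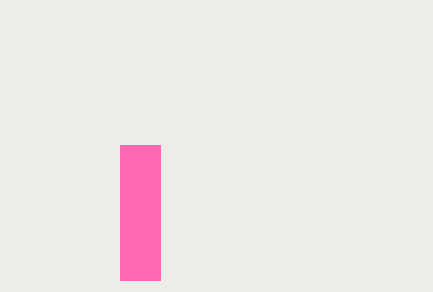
x0 = 120; y0 = 145; x1 = 160; y1 = 280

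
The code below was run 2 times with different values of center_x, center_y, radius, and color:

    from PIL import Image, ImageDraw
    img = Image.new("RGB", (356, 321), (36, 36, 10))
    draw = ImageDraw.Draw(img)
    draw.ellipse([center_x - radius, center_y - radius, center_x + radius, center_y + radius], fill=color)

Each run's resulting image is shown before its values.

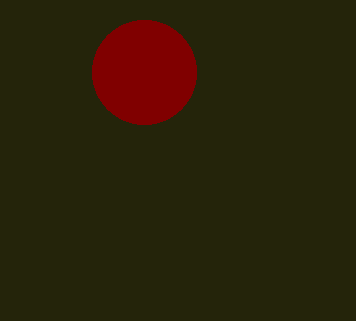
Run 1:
center_x = 144; center_y = 72; radius = 52; color = 'maroon'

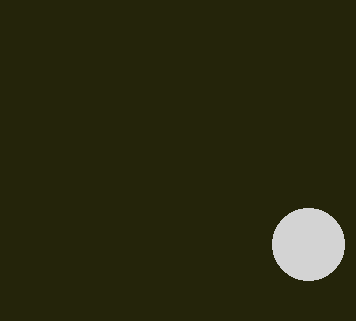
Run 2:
center_x = 308, center_y = 244, radius = 36, color = 'lightgray'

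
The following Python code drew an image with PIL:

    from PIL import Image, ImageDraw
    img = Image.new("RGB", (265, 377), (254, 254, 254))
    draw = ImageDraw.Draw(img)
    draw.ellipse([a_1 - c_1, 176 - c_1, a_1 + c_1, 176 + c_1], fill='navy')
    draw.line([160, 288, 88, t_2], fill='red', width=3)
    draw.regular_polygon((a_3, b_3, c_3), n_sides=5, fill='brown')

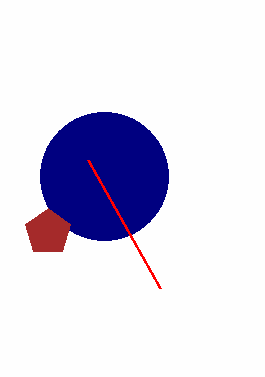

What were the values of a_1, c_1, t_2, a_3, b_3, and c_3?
a_1 = 104
c_1 = 64
t_2 = 160
a_3 = 48
b_3 = 232
c_3 = 24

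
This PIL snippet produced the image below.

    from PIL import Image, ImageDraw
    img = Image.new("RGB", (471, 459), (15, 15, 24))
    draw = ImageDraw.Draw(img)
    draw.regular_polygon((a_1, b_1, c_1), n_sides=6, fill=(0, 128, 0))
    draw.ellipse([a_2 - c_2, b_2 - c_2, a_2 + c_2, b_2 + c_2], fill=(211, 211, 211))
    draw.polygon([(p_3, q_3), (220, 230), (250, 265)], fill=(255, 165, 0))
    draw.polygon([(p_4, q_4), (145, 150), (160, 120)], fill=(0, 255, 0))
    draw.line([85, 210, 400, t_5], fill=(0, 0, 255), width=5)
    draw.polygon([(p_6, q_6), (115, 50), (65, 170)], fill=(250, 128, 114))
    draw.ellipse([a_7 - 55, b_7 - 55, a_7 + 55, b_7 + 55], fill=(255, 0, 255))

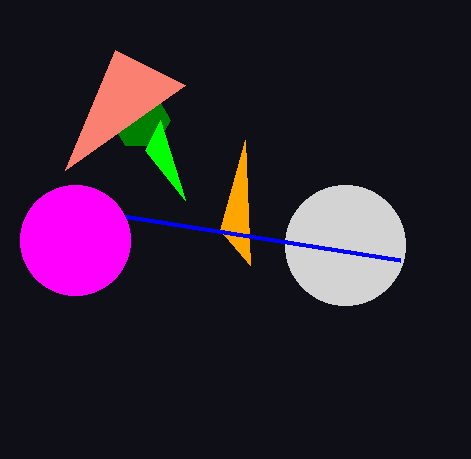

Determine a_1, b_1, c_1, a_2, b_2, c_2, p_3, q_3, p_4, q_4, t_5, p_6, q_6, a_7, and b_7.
a_1 = 140; b_1 = 120; c_1 = 30; a_2 = 345; b_2 = 245; c_2 = 60; p_3 = 245; q_3 = 140; p_4 = 185; q_4 = 200; t_5 = 260; p_6 = 185; q_6 = 85; a_7 = 75; b_7 = 240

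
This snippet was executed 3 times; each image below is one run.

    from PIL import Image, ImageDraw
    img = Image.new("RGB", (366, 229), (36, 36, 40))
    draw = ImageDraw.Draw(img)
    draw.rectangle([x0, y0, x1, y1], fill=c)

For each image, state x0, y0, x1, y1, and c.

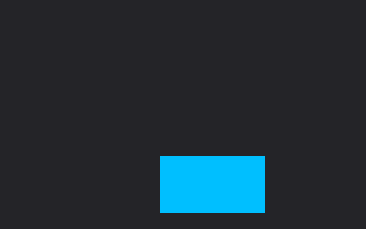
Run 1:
x0 = 160
y0 = 156
x1 = 264
y1 = 212
c = 'deepskyblue'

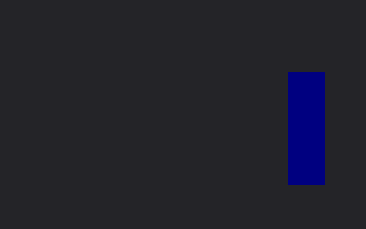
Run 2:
x0 = 288; y0 = 72; x1 = 324; y1 = 184; c = 'navy'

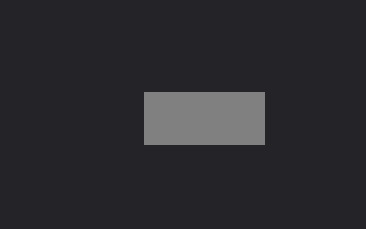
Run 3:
x0 = 144, y0 = 92, x1 = 264, y1 = 144, c = 'gray'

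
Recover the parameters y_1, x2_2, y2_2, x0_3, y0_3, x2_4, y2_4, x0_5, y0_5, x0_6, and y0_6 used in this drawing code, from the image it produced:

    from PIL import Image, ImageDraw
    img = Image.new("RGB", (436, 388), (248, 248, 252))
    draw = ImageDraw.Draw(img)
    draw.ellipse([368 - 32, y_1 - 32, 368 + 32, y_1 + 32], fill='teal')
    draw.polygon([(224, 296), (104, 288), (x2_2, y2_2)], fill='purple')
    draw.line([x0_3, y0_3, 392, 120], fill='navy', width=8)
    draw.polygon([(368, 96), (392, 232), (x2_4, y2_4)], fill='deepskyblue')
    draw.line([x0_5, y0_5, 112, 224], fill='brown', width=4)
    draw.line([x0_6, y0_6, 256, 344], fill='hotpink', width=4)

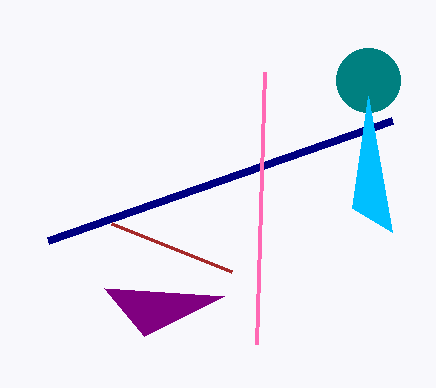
y_1 = 80; x2_2 = 144; y2_2 = 336; x0_3 = 48; y0_3 = 240; x2_4 = 352; y2_4 = 208; x0_5 = 232; y0_5 = 272; x0_6 = 264; y0_6 = 72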